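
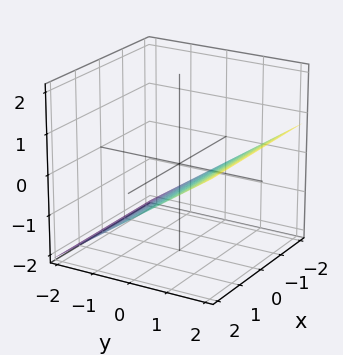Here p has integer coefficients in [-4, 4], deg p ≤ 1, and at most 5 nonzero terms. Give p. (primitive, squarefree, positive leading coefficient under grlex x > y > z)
2*y - 3*z - 2

(a) Degree: every cross-section is a straight line — this is a plane, so deg p = 1.
(b) Checking where it meets the axes: it misses every integer gridline on the x-axis; it crosses the y-axis at the gridline y = 1.
(c) The integer polynomial consistent with all of this is the stated p.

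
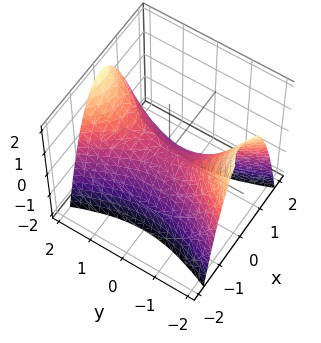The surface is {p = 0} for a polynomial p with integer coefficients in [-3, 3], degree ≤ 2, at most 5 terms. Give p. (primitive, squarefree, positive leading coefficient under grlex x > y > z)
3*x^2 - y^2 + 2*z

(a) Degree: a saddle surface; a quadric, so deg p = 2.
(b) Symmetries: mirror symmetry x ↦ −x ⇒ only even powers of x; mirror symmetry y ↦ −y ⇒ only even powers of y.
(c) From the axis intercepts and sections: it crosses the z-axis at the gridline z = 0; one x-axis crossing is at x = 0; one y-axis crossing is at y = 0.
(d) Assembling these constraints gives the stated polynomial.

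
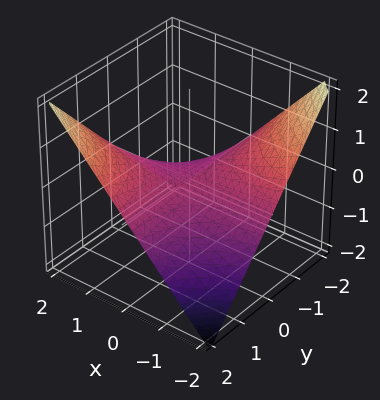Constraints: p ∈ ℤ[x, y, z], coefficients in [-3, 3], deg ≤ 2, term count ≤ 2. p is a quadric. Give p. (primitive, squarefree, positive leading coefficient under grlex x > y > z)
x*y - 2*z

1. The degree is 2 — a saddle surface; a quadric.
2. From the axis intercepts and sections: every point of the x-axis in the box is on the surface; it meets the z-axis at z = 0 (among the integer gridlines).
3. The integer polynomial consistent with all of this is the stated p. Check: (0, -2, 0) on the y-axis lies on the surface, and p(0, -2, 0) = 0. ✓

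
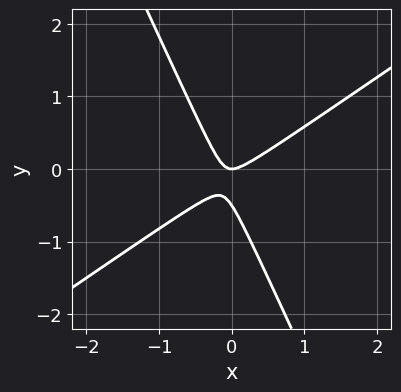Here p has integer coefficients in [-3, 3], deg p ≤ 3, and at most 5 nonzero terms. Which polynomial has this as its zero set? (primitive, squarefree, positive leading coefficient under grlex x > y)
(a) The degree is 2 — no degree-1 curve has this shape.
(b) Reading off the gridlines: it crosses the y-axis at the gridline y = 0; it crosses the x-axis at the gridline x = 0.
(c) The integer polynomial consistent with all of this is the stated p.

3*x^2 - 3*x*y - 2*y^2 - y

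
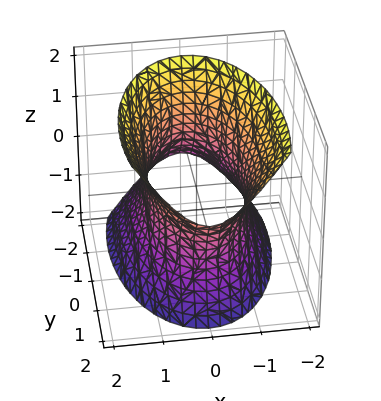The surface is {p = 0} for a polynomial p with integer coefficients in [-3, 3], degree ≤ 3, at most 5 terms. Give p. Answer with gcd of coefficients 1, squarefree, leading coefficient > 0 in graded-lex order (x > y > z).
(a) The degree is 2 — the shape is more complex than any degree-1 surface.
(b) Reading off the gridlines: the x-axis gridline crossings are at x ∈ {-1, 1}; it misses every integer gridline on the z-axis.
(c) These observations pin down the coefficients.

3*x^2 + y^2 - y*z - z^2 - 3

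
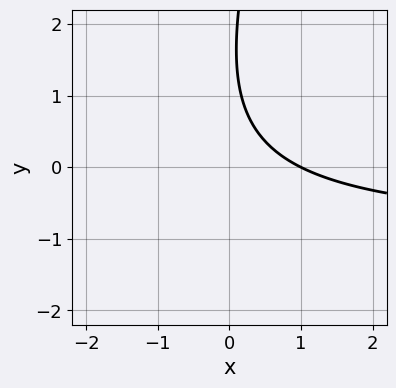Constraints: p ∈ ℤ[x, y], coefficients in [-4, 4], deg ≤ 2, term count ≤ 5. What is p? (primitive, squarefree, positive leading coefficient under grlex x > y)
3*x*y - y^2 + 3*x + 3*y - 3

First, the degree is 2 — no degree-1 curve has this shape.
Then, from the axis intercepts and sections: it meets the x-axis at x = 1 (among the integer gridlines); it misses every integer gridline on the y-axis.
Finally, matching integer coefficients to the picture gives p.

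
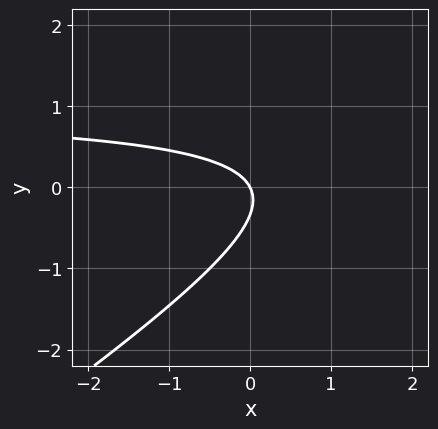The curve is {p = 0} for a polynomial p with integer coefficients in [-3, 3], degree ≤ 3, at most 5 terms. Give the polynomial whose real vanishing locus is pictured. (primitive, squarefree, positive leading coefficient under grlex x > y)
First, the degree is 2 — no degree-1 curve has this shape.
Then, against the integer gridlines: it crosses the y-axis at the gridline y = 0; it crosses the x-axis at the gridline x = 0.
Finally, assembling these constraints gives the stated polynomial.

2*x*y - 3*y^2 - 2*x - y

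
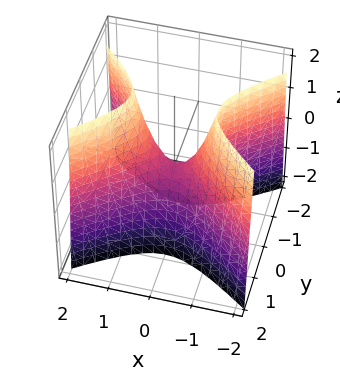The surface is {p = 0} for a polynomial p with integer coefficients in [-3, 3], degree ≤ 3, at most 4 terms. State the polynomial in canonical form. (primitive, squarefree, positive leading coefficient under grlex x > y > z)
2*x^2 - 3*y^2 - z

(a) Degree: a saddle surface; a quadric, so deg p = 2.
(b) Symmetries: the x ↦ −x reflection is a symmetry, so x appears only in even powers; it's symmetric under y → −y, forcing even powers of y.
(c) Observable constraints: it meets the y-axis at y = 0 (among the integer gridlines); it meets the x-axis at x = 0 (among the integer gridlines); one z-axis crossing is at z = 0.
(d) Matching integer coefficients to the picture gives p.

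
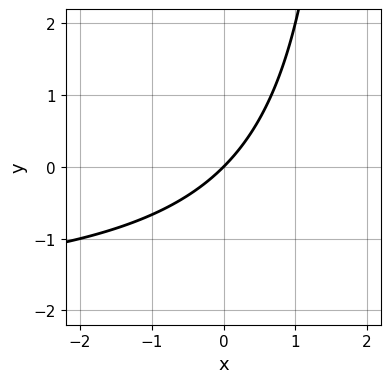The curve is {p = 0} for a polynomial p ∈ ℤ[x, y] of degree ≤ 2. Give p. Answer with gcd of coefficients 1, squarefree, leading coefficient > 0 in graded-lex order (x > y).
x*y + 2*x - 2*y

(a) Degree: a generic line meets the curve in up to 2 points, so deg p = 2.
(b) Against the integer gridlines: one y-axis crossing is at y = 0; one x-axis crossing is at x = 0.
(c) Matching integer coefficients to the picture gives p.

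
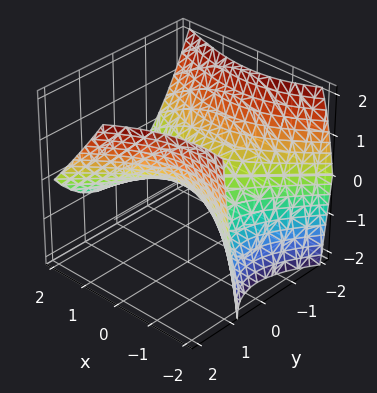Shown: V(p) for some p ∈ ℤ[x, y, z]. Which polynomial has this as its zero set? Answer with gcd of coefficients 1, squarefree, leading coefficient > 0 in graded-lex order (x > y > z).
1. Degree: no degree-1 surface has this shape, so deg p = 2.
2. From the axis intercepts and sections: it meets the y-axis at y = 0 (among the integer gridlines); it crosses the x-axis at the gridline x = 0; it meets the z-axis at z = 0 (among the integer gridlines).
3. Assembling these constraints gives the stated polynomial.

x^2 + x*y + x*z - 2*y^2 + 3*z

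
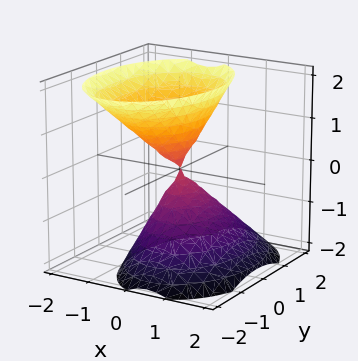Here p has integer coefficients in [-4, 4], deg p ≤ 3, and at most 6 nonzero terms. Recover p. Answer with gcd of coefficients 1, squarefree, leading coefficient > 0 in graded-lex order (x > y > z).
2*x^2 + x*z + y^2 - z^2

1. I count 2 distinct pieces. They look like related sheets of one shape, so recover p as a whole.
2. The degree is 2 — a generic line meets the surface in up to 2 points.
3. Checking where it meets the axes: it meets the x-axis at x = 0 (among the integer gridlines); it crosses the z-axis at the gridline z = 0.
4. Together with the visible shape, these determine p as stated.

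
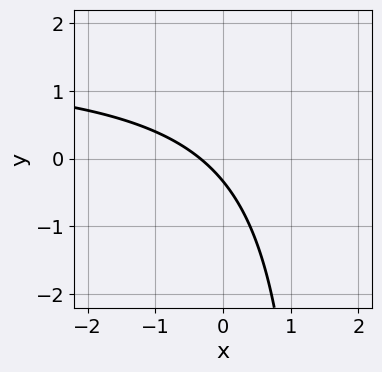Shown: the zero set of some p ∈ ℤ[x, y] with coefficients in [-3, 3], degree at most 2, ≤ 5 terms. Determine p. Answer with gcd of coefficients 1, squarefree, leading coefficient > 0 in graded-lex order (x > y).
2*x*y - 3*x - 3*y - 1

1. Degree: no degree-1 curve has this shape, so deg p = 2.
2. The integer polynomial consistent with all of this is the stated p.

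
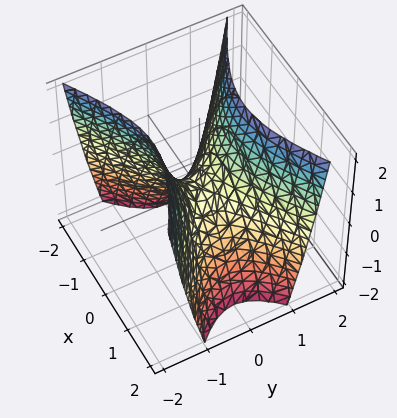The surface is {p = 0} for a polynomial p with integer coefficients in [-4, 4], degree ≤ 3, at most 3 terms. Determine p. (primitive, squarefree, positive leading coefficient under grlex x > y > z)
(a) deg p = 2.
(b) Symmetries: the y ↦ −y reflection is a symmetry, so y appears only in even powers; the x ↦ −x reflection is a symmetry, so x appears only in even powers.
(c) From the axis intercepts and sections: it meets the x-axis at x = 0 (among the integer gridlines); one z-axis crossing is at z = 0; it crosses the y-axis at the gridline y = 0.
(d) These observations pin down the coefficients.

x^2 - 2*y^2 + z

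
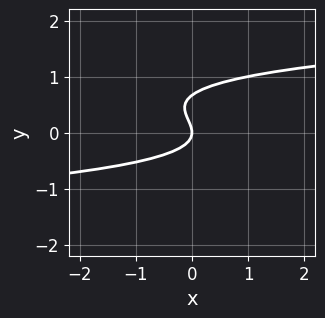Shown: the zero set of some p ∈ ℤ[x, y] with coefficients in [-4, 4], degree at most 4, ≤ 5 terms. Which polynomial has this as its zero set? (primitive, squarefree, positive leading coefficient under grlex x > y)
The degree is 3 — a generic line meets the curve in up to 3 points.
Against the integer gridlines: it meets the y-axis at y = 0 (among the integer gridlines); one x-axis crossing is at x = 0.
Together with the visible shape, these determine p as stated.

3*y^3 - 2*y^2 - x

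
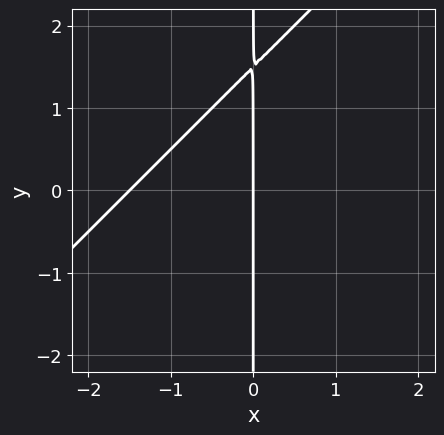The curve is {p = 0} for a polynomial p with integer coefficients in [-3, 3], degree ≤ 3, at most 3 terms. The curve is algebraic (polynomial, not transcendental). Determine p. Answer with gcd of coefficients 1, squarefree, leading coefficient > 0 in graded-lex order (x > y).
2*x^2 - 2*x*y + 3*x

1. deg p = 2. A generic line meets the curve in up to 2 points.
2. Against the integer gridlines: it meets the x-axis at x = 0 (among the integer gridlines); the visible y-axis segment lies entirely on the curve.
3. Assembling these constraints gives the stated polynomial.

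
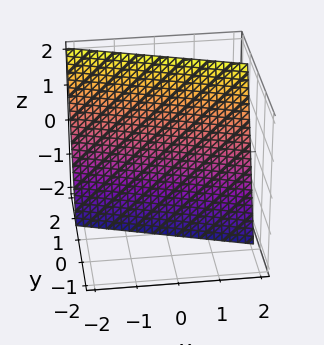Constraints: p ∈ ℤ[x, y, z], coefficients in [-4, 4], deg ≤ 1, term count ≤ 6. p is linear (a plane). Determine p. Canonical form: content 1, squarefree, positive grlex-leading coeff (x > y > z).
x + 3*y - z - 2

First, degree: every cross-section is a straight line — this is a plane, so deg p = 1.
Then, observable constraints: it meets the x-axis at x = 2 (among the integer gridlines); one z-axis crossing is at z = -2.
Finally, solving for integer coefficients yields p as stated.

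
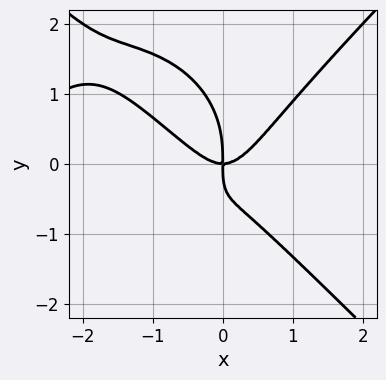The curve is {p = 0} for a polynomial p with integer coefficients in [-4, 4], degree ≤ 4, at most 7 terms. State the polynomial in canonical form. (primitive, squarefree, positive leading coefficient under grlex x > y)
First, the degree is 4 — a generic line meets the curve in up to 4 points.
Then, against the integer gridlines: one y-axis crossing is at y = 0; one x-axis crossing is at x = 0.
Finally, fitting integer coefficients to these (and the overall shape) gives p.

x^4 - y^4 + 3*x^3 - 2*x*y^2 - 2*x*y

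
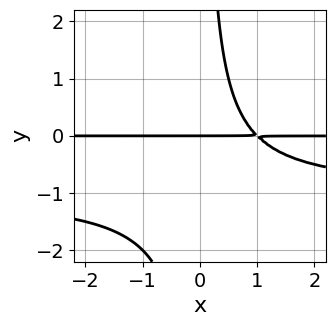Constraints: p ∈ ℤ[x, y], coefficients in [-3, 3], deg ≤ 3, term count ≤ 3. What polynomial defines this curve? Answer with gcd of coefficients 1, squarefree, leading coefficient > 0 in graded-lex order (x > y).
(a) The degree is 3 — no degree-2 curve has this shape.
(b) Checking where it meets the axes: the visible x-axis segment lies entirely on the curve; it crosses the y-axis at the gridline y = 0.
(c) Solving for integer coefficients yields p as stated.

x*y^2 + x*y - y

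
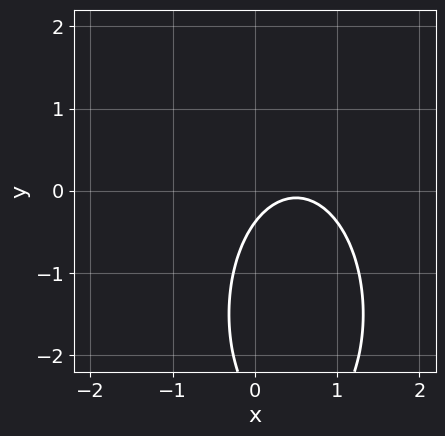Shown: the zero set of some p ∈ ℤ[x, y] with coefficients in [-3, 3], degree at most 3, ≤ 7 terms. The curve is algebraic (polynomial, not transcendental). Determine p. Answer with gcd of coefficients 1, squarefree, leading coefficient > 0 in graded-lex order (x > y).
First, degree: no degree-1 curve has this shape, so deg p = 2.
Then, from the visible intercepts: it misses every integer gridline on the x-axis.
Finally, these observations pin down the coefficients.

3*x^2 + y^2 - 3*x + 3*y + 1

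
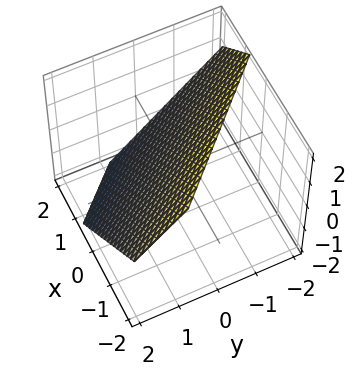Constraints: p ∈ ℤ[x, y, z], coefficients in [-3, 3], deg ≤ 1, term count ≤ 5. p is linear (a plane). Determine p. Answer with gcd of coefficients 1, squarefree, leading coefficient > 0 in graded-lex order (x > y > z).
3*x + 3*y + 3*z - 2

First, the degree is 1 — every cross-section is a straight line — this is a plane.
Finally, matching integer coefficients to the picture gives p.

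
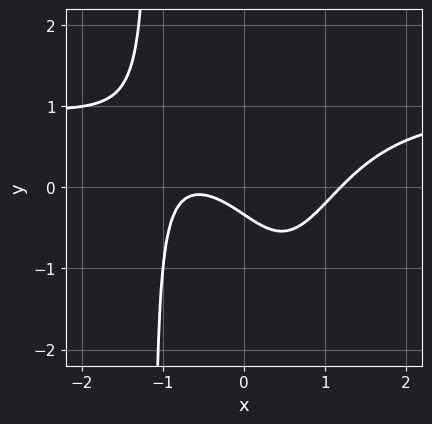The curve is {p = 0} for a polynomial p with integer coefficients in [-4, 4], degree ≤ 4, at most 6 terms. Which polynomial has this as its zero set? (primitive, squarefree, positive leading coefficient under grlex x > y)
deg p = 4. No degree-3 curve has this shape.
Matching integer coefficients to the picture gives p.

2*x^3*y - 2*x^3 + 2*x + 3*y + 1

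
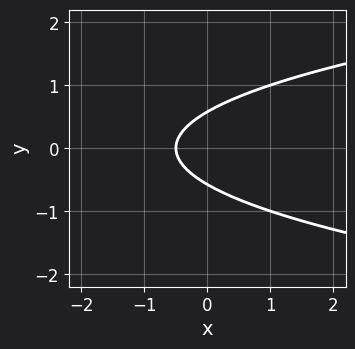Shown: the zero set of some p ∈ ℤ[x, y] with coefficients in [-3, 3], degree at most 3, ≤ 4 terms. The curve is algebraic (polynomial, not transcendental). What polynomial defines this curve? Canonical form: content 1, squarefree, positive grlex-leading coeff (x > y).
deg p = 2.
Symmetries: the y ↦ −y reflection is a symmetry, so y appears only in even powers.
Together with the visible shape, these determine p as stated.

3*y^2 - 2*x - 1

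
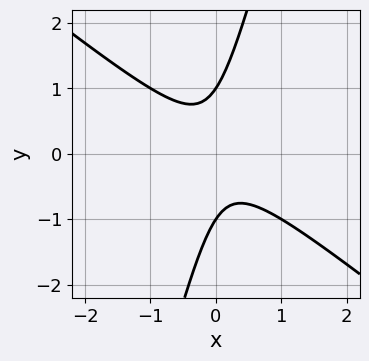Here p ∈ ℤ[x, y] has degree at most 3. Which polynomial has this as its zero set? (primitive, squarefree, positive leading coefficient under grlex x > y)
1. Degree: the shape is more complex than any degree-1 curve, so deg p = 2.
2. Reading off the gridlines: it misses every integer gridline on the x-axis; among the integer gridlines, it crosses the y-axis at y ∈ {-1, 1}.
3. The integer polynomial consistent with all of this is the stated p.

3*x^2 + 3*x*y - y^2 + 1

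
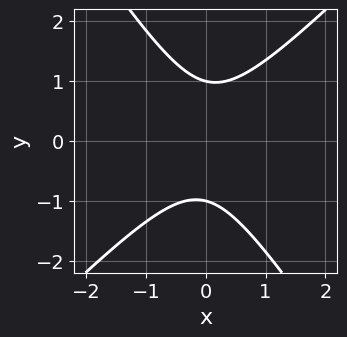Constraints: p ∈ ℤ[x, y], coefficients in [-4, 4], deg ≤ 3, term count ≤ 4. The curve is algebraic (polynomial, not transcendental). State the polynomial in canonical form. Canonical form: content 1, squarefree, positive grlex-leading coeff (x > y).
First, deg p = 2. No degree-1 curve has this shape.
Next, checking where it meets the axes: it misses every integer gridline on the x-axis; among the integer gridlines, it crosses the y-axis at y ∈ {-1, 1}.
Finally, matching integer coefficients to the picture gives p.

3*x^2 - x*y - 2*y^2 + 2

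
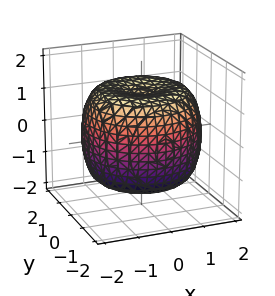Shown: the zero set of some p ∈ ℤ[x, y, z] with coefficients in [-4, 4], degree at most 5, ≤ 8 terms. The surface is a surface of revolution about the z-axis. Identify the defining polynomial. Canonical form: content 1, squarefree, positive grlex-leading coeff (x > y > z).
Degree: no degree-3 surface has this shape, so deg p = 4.
By symmetry, the z-axis is an axis of rotation, so x and y enter only as x² + y².
Observable constraints: a circular section at z = 1 has radius between 1 and 2.
These observations pin down the coefficients.

x^4 + 2*x^2*y^2 + y^4 - 2*x^2 - 2*y^2 + 2*z^2 - 3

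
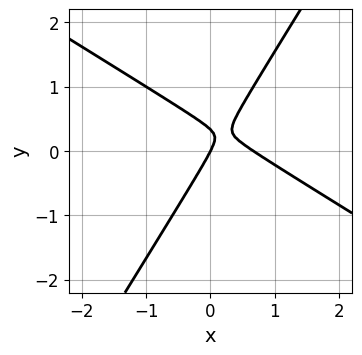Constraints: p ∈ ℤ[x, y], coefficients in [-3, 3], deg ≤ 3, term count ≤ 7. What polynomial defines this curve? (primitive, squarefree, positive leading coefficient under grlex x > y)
3*x^2 + 3*x*y - 3*y^2 - 2*x + y

(a) deg p = 2. The shape is more complex than any degree-1 curve.
(b) From the axis intercepts and sections: one x-axis crossing is at x = 0; one y-axis crossing is at y = 0.
(c) The integer polynomial consistent with all of this is the stated p.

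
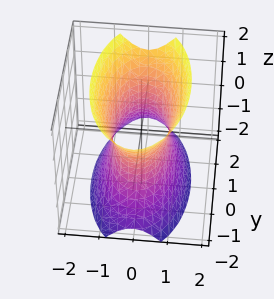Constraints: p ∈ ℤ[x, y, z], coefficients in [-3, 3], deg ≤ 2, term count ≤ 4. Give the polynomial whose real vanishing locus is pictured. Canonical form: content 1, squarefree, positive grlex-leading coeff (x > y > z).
(a) Degree: one connected sheet with a waist; a quadric, so deg p = 2.
(b) Symmetries: mirror symmetry y ↦ −y ⇒ only even powers of y; it's symmetric under x → −x, forcing even powers of x; mirror symmetry z ↦ −z ⇒ only even powers of z.
(c) Against the integer gridlines: no z-intercept at any integer in the box.
(d) The integer polynomial consistent with all of this is the stated p.

3*x^2 + y^2 - z^2 - 2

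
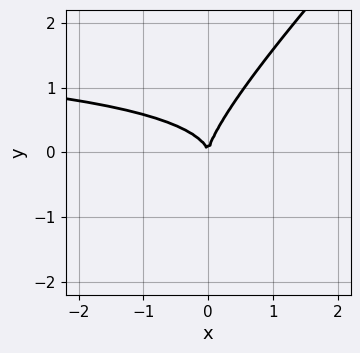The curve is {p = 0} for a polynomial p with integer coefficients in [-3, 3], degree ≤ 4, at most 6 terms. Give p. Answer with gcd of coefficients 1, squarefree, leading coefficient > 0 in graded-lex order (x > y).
(a) The degree is 3 — no degree-2 curve has this shape.
(b) Reading off the gridlines: one y-axis crossing is at y = 0; it crosses the x-axis at the gridline x = 0.
(c) Fitting integer coefficients to these (and the overall shape) gives p.

x^2*y - 3*x*y^2 + 2*y^3 - 2*x^2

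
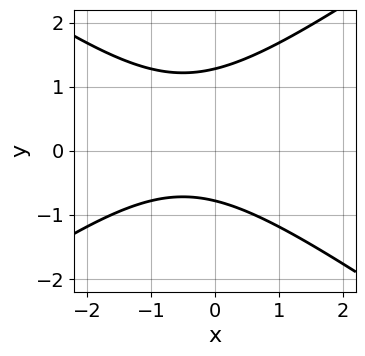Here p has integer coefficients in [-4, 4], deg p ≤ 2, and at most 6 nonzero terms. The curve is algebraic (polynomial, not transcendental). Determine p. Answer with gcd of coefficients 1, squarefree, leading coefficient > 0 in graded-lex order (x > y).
1. Degree: no degree-1 curve has this shape, so deg p = 2.
2. From the axis intercepts and sections: no x-intercept at any integer in the box.
3. Fitting integer coefficients to these (and the overall shape) gives p.

x^2 - 2*y^2 + x + y + 2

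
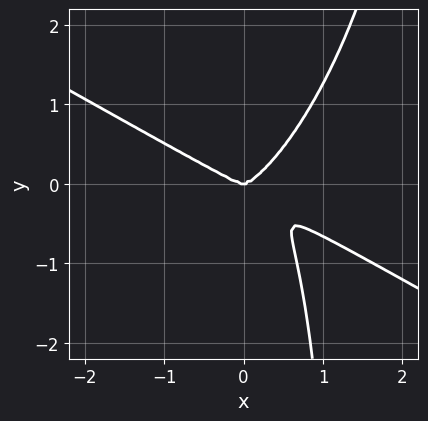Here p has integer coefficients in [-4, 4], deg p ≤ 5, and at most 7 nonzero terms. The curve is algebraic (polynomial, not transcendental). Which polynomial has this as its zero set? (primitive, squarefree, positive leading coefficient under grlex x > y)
First, deg p = 4.
Next, from the visible intercepts: it meets the y-axis at y = 0 (among the integer gridlines); it meets the x-axis at x = 0 (among the integer gridlines).
Finally, these observations pin down the coefficients.

3*x^4 + 3*x^3*y - 3*x^2*y^2 + 2*x*y^3 - 3*y^3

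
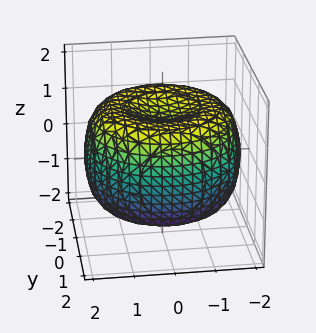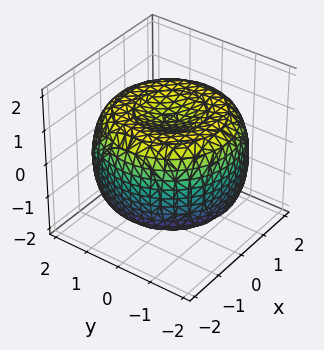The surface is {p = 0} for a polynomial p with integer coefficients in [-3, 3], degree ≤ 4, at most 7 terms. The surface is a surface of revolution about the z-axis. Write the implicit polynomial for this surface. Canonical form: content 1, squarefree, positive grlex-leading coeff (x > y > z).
(a) deg p = 4. The shape is more complex than any degree-3 surface.
(b) By symmetry, every cross-section ⟂ z is a circle, so x, y appear only via x² + y².
(c) From the axis intercepts and sections: the z-axis gridline crossings are at z ∈ {-1, 1}; a circular section at z = -1 has radius between 1 and 2.
(d) Fitting integer coefficients to these (and the overall shape) gives p.

x^4 + 2*x^2*y^2 + y^4 - 3*x^2 - 3*y^2 + 3*z^2 - 3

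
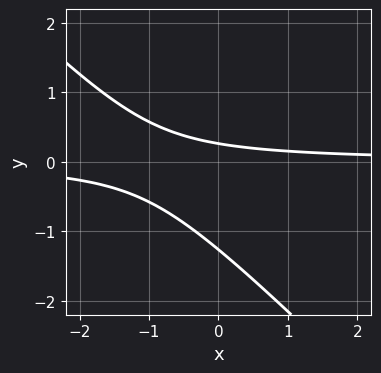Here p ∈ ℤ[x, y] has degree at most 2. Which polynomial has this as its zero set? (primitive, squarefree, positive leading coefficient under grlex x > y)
3*x*y + 3*y^2 + 3*y - 1

1. deg p = 2. A generic line meets the curve in up to 2 points.
2. From the visible intercepts: the curve avoids every integer x-axis point in the box.
3. Assembling these constraints gives the stated polynomial.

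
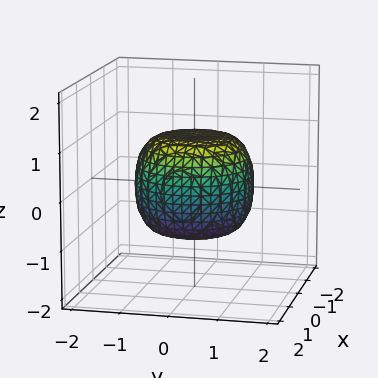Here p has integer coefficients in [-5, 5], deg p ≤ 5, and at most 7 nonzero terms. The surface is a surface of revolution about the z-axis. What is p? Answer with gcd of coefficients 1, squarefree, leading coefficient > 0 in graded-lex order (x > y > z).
First, the degree is 4 — a generic line meets the surface in up to 4 points.
Then, by symmetry, the surface is invariant under rotation about z: p = q(x² + y², z).
Next, from the axis intercepts and sections: a circular section at z = 0 has radius between 1 and 2; the z-axis gridline crossings are at z ∈ {-1, 1}.
Finally, together with the visible shape, these determine p as stated.

2*x^4 + 4*x^2*y^2 + 2*y^4 - x^2 - y^2 + 3*z^2 - 3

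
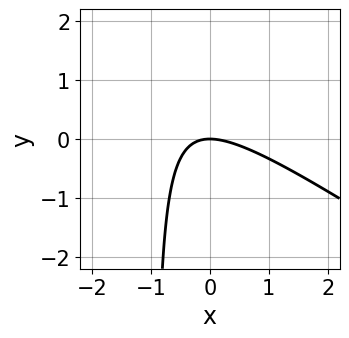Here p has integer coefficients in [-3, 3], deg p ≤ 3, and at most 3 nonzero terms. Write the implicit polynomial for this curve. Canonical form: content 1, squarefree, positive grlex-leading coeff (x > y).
2*x^2 + 3*x*y + 3*y

(a) Degree: no degree-1 curve has this shape, so deg p = 2.
(b) Observable constraints: it crosses the y-axis at the gridline y = 0; it crosses the x-axis at the gridline x = 0.
(c) These observations pin down the coefficients.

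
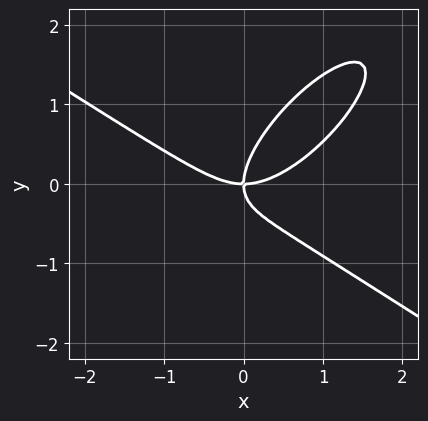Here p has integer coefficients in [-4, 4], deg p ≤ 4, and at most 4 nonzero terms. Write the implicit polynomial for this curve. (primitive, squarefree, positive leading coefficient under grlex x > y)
First, degree: a generic line meets the curve in up to 3 points, so deg p = 3.
Then, against the integer gridlines: one x-axis crossing is at x = 0; it meets the y-axis at y = 0 (among the integer gridlines).
Finally, putting this together gives p.

2*x^3 - 3*x*y^2 + 3*y^3 - 3*x*y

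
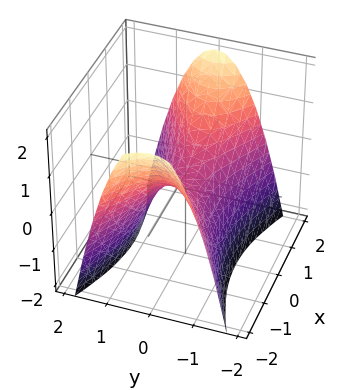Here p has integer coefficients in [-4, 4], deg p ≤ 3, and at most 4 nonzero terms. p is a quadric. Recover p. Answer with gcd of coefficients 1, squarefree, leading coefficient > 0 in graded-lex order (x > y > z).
x^2 - 3*y^2 - 2*z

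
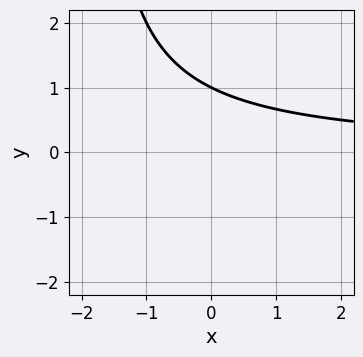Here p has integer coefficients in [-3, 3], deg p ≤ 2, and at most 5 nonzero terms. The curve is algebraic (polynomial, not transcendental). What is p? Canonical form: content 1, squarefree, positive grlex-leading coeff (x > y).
1. deg p = 2. No degree-1 curve has this shape.
2. From the axis intercepts and sections: it misses every integer gridline on the x-axis; it meets the y-axis at y = 1 (among the integer gridlines).
3. Assembling these constraints gives the stated polynomial.

x*y + 2*y - 2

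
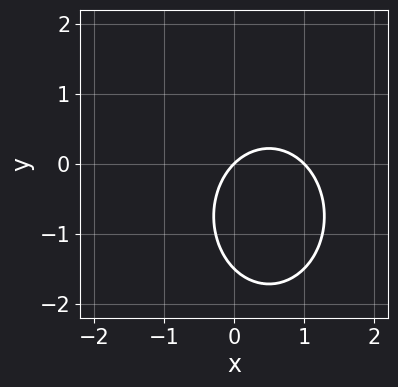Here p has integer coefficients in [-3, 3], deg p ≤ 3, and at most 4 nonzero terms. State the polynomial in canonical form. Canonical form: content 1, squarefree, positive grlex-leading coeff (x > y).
3*x^2 + 2*y^2 - 3*x + 3*y

First, degree: no degree-1 curve has this shape, so deg p = 2.
Next, from the axis intercepts and sections: one y-axis crossing is at y = 0; the x-axis gridline crossings are at x ∈ {0, 1}.
Finally, fitting integer coefficients to these (and the overall shape) gives p.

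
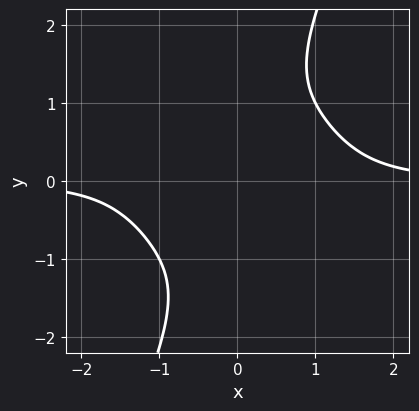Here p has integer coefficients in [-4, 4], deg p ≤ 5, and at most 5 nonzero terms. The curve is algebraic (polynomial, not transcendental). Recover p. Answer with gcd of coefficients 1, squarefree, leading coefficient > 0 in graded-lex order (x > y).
deg p = 4. No degree-3 curve has this shape.
From the visible intercepts: it misses every integer gridline on the x-axis; no y-intercept at any integer in the box.
Assembling these constraints gives the stated polynomial.

2*x^3*y + 2*x*y^3 - y^4 - 3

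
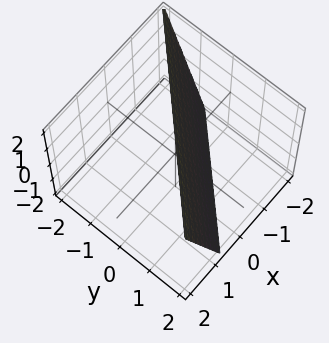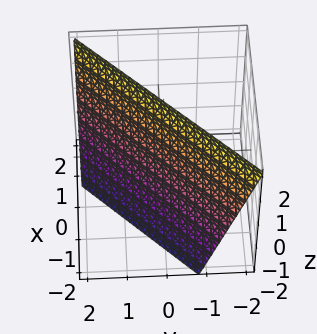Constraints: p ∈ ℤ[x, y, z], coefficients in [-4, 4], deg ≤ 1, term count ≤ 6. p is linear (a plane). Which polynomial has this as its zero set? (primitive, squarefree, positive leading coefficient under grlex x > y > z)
3*x - 3*y - z + 2

(a) Degree: the surface is flat (a plane), so deg p = 1.
(b) From the visible intercepts: it crosses the z-axis at the gridline z = 2.
(c) Solving for integer coefficients yields p as stated.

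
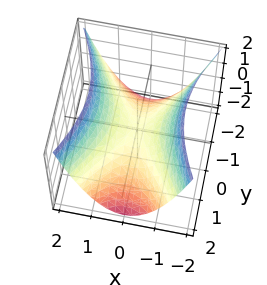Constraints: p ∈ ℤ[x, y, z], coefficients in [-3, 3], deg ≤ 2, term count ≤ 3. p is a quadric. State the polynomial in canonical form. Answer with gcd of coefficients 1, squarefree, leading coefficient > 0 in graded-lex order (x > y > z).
Degree: a saddle surface; a quadric, so deg p = 2.
Symmetries: the x ↦ −x reflection is a symmetry, so x appears only in even powers; mirror symmetry y ↦ −y ⇒ only even powers of y.
Against the integer gridlines: it meets the y-axis at y = 0 (among the integer gridlines); it crosses the z-axis at the gridline z = 0; it crosses the x-axis at the gridline x = 0.
Putting this together gives p.

2*x^2 - y^2 - 2*z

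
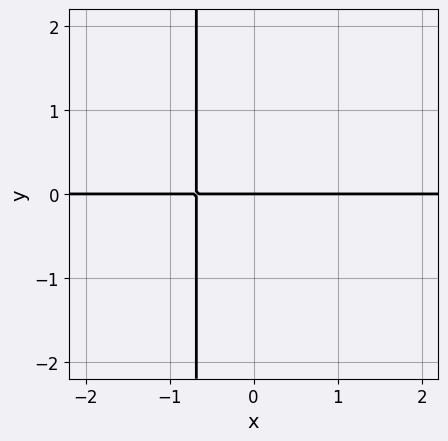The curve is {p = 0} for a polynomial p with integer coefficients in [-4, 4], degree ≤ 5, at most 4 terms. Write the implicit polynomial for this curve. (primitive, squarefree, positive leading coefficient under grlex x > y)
x^3*y + x*y + y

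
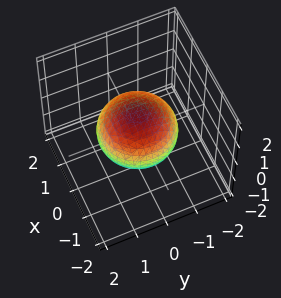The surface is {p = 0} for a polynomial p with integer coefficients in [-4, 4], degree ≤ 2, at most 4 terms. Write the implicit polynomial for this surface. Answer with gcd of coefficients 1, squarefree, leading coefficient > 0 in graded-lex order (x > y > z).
2*x^2 + 2*y^2 + 3*z^2 - 3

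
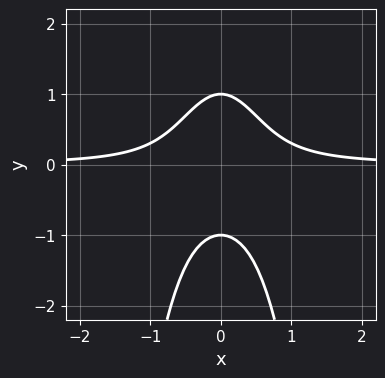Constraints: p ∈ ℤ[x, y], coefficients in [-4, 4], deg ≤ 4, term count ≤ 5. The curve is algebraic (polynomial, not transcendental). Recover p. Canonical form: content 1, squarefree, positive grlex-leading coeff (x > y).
deg p = 3. The shape is more complex than any degree-2 curve.
Symmetries: mirror symmetry x ↦ −x ⇒ only even powers of x.
Reading off the gridlines: the y-axis gridline crossings are at y ∈ {-1, 1}; the curve avoids every integer x-axis point in the box.
Together with the visible shape, these determine p as stated.

3*x^2*y + y^2 - 1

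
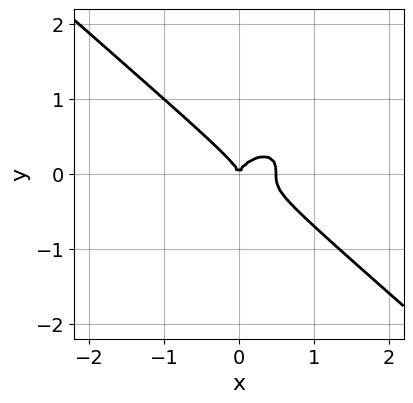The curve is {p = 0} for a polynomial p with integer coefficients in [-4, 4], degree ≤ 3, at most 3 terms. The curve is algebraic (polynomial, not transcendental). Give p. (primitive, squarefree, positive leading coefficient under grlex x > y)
1. Degree: the shape is more complex than any degree-2 curve, so deg p = 3.
2. Observable constraints: it crosses the x-axis at the gridline x = 0; one y-axis crossing is at y = 0.
3. Assembling these constraints gives the stated polynomial.

2*x^3 + 3*y^3 - x^2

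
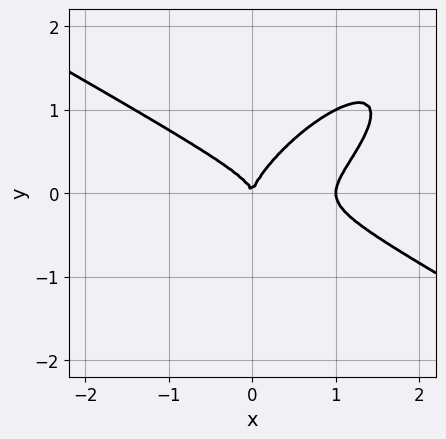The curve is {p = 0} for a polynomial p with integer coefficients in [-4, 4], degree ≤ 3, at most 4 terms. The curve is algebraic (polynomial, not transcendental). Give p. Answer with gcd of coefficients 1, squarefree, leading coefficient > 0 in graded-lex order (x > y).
x^3 - 2*x*y^2 + 2*y^3 - x^2

First, degree: the shape is more complex than any degree-2 curve, so deg p = 3.
Then, from the axis intercepts and sections: it meets the y-axis at y = 0 (among the integer gridlines); the x-axis gridline crossings are at x ∈ {0, 1}.
Finally, assembling these constraints gives the stated polynomial.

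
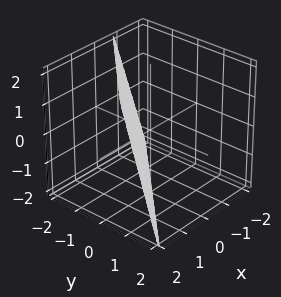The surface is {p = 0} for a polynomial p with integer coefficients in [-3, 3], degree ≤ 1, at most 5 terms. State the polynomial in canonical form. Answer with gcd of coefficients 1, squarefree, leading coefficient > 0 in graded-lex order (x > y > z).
3*x - 3*y - z - 2

(a) The degree is 1 — every cross-section is a straight line — this is a plane.
(b) From the visible intercepts: it crosses the z-axis at the gridline z = -2.
(c) Putting this together gives p.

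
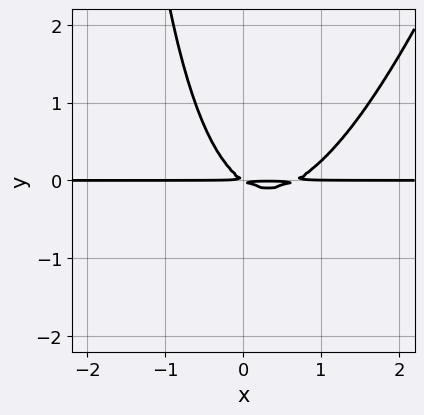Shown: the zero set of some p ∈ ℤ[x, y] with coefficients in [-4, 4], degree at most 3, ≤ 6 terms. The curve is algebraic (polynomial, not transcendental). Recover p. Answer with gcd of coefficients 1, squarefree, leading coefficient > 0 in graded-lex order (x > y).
3*x^2*y - x*y^2 - 2*x*y - 3*y^2

1. Degree: a generic line meets the curve in up to 3 points, so deg p = 3.
2. From the visible intercepts: the visible x-axis segment lies entirely on the curve.
3. Fitting integer coefficients to these (and the overall shape) gives p.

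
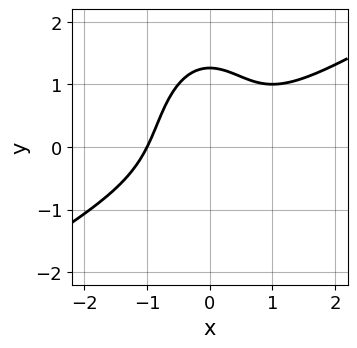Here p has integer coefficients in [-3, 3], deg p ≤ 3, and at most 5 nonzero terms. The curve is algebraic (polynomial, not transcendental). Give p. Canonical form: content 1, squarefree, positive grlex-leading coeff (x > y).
First, deg p = 3. The shape is more complex than any degree-2 curve.
Next, from the visible intercepts: it crosses the x-axis at the gridline x = -1.
Finally, the integer polynomial consistent with all of this is the stated p.

2*x^3 - 3*x^2*y - y^3 + 2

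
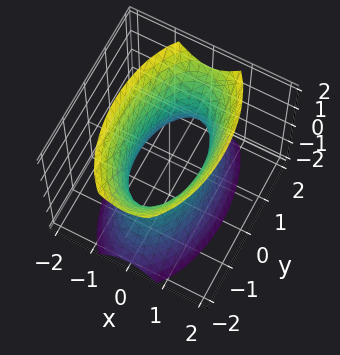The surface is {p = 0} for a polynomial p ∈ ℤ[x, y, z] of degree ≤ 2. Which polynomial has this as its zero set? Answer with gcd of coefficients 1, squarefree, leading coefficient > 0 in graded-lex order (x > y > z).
1. deg p = 2.
2. Symmetries: mirror symmetry z ↦ −z ⇒ only even powers of z; it's symmetric under x → −x, forcing even powers of x; it's symmetric under y → −y, forcing even powers of y.
3. Against the integer gridlines: it misses every integer gridline on the z-axis.
4. The integer polynomial consistent with all of this is the stated p.

3*x^2 + y^2 - z^2 - 2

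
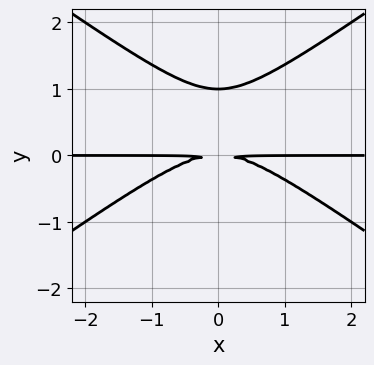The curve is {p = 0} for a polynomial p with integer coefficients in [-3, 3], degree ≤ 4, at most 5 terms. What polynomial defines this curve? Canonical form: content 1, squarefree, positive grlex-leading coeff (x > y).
x^2*y - 2*y^3 + 2*y^2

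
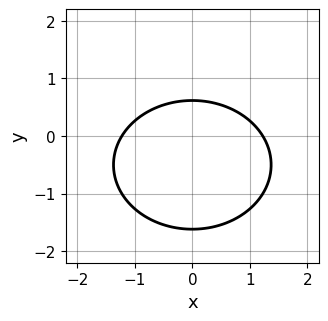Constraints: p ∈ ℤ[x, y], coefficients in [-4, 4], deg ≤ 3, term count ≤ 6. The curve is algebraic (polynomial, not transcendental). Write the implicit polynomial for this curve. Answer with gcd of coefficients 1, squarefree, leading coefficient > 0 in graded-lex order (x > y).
(a) The degree is 2 — a generic line meets the curve in up to 2 points.
(b) Symmetries: it's symmetric under x → −x, forcing even powers of x.
(c) Putting this together gives p.

2*x^2 + 3*y^2 + 3*y - 3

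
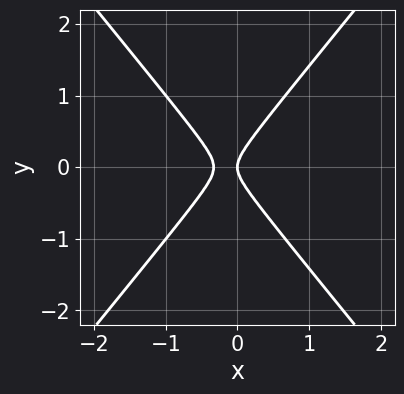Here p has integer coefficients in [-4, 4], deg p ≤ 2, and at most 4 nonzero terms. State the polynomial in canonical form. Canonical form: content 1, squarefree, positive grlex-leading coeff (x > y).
1. The degree is 2 — no degree-1 curve has this shape.
2. Symmetries: the y ↦ −y reflection is a symmetry, so y appears only in even powers.
3. From the axis intercepts and sections: it crosses the y-axis at the gridline y = 0; it crosses the x-axis at the gridline x = 0.
4. Putting this together gives p.

3*x^2 - 2*y^2 + x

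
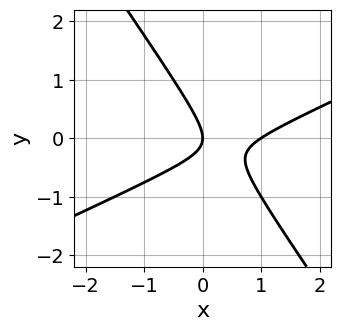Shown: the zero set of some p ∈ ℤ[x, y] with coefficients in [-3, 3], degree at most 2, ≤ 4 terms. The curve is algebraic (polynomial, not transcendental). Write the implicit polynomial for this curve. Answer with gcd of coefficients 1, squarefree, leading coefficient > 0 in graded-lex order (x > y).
2*x^2 - 3*x*y - 3*y^2 - 2*x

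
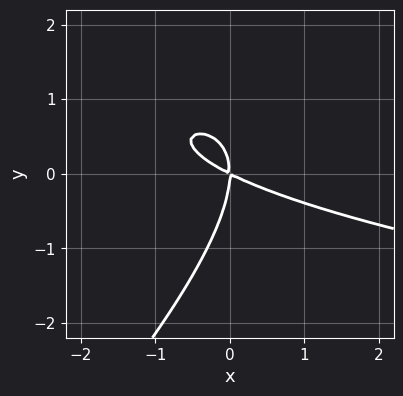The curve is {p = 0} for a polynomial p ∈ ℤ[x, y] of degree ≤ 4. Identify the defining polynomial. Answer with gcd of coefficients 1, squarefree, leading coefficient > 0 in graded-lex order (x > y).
Degree: no degree-2 curve has this shape, so deg p = 3.
Against the integer gridlines: one y-axis crossing is at y = 0; it crosses the x-axis at the gridline x = 0.
These observations pin down the coefficients.

x*y^2 - y^3 - x^2 - 2*x*y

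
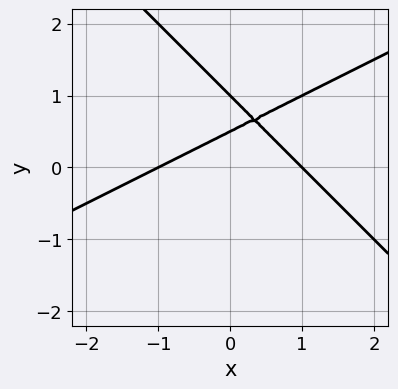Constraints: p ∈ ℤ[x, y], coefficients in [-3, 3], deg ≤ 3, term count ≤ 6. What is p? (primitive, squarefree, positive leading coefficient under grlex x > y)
x^2 - x*y - 2*y^2 + 3*y - 1

The degree is 2 — the shape is more complex than any degree-1 curve.
Reading off the gridlines: among the integer gridlines, it crosses the x-axis at x ∈ {-1, 1}; it meets the y-axis at y = 1 (among the integer gridlines).
Solving for integer coefficients yields p as stated.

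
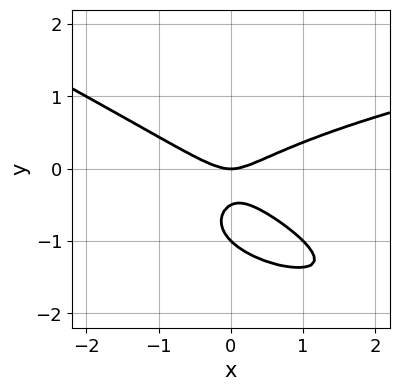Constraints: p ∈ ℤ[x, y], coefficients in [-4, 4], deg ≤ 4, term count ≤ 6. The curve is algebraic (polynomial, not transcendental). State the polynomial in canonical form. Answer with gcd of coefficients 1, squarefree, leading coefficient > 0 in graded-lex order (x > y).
x*y^2 + 2*y^3 - x^2 + 3*y^2 + y

First, degree: no degree-2 curve has this shape, so deg p = 3.
Then, checking where it meets the axes: it crosses the x-axis at the gridline x = 0; among the integer gridlines, it crosses the y-axis at y ∈ {-1, 0}.
Finally, together with the visible shape, these determine p as stated.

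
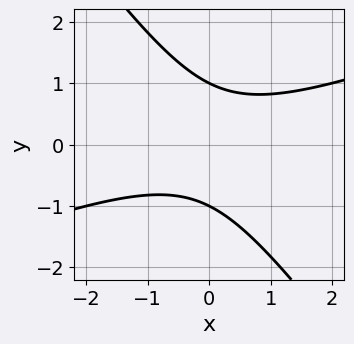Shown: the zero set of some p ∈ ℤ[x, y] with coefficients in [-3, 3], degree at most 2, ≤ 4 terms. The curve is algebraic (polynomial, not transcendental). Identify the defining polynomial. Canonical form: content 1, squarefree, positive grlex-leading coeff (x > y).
(a) Degree: no degree-1 curve has this shape, so deg p = 2.
(b) Against the integer gridlines: the curve avoids every integer x-axis point in the box; the y-axis gridline crossings are at y ∈ {-1, 1}.
(c) Putting this together gives p.

x^2 - 2*x*y - 2*y^2 + 2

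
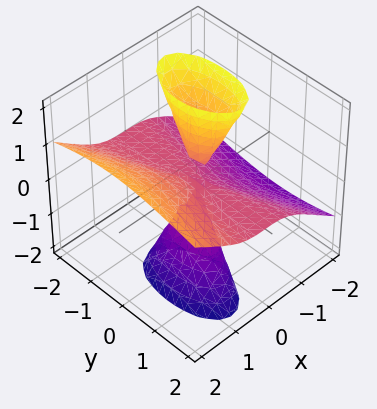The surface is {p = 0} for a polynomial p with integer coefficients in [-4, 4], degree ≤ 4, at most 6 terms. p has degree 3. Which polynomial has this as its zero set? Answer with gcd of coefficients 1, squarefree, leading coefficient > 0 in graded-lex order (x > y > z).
(a) I count 2 distinct pieces. Treating them together as one polynomial.
(b) deg p = 3. The shape is more complex than any degree-2 surface.
(c) Observable constraints: it meets the x-axis at x = 0 (among the integer gridlines); the visible y-axis segment lies entirely on the surface.
(d) These observations pin down the coefficients. Check: (0, 0, -2) on the z-axis lies on the surface, and p(0, 0, -2) = 0. ✓

3*x^3 - 3*x^2*z - 3*x*z^2 - 2*y^2*z - y*z^2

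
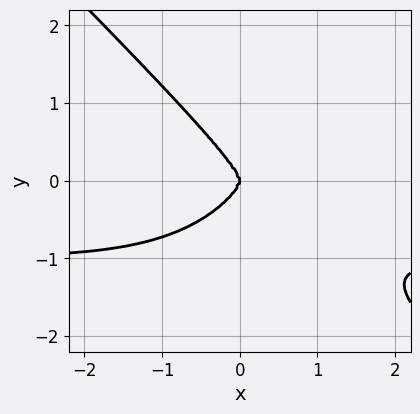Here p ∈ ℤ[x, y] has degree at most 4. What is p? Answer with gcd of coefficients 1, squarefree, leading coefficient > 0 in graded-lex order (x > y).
x^3*y + y^4 + x^3

1. The degree is 4 — a generic line meets the curve in up to 4 points.
2. Against the integer gridlines: one x-axis crossing is at x = 0; it crosses the y-axis at the gridline y = 0.
3. Fitting integer coefficients to these (and the overall shape) gives p.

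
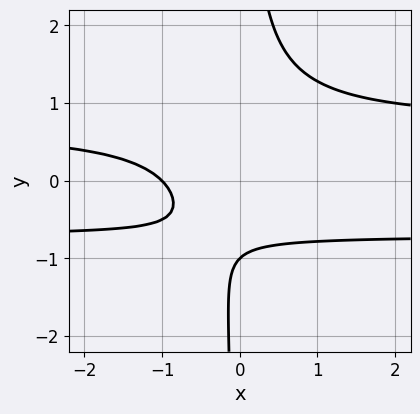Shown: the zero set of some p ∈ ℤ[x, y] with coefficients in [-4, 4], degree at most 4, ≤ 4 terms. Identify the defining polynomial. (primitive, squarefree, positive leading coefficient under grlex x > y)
The degree is 3 — no degree-2 curve has this shape.
From the visible intercepts: it meets the x-axis at x = -1 (among the integer gridlines); it crosses the y-axis at the gridline y = -1.
Matching integer coefficients to the picture gives p.

2*x*y^2 - x - y - 1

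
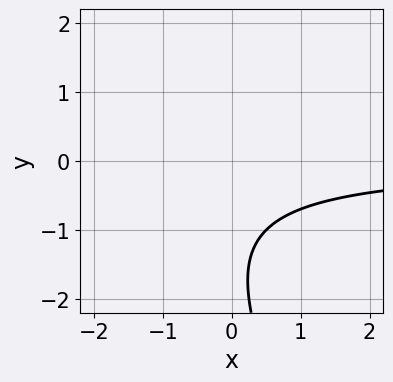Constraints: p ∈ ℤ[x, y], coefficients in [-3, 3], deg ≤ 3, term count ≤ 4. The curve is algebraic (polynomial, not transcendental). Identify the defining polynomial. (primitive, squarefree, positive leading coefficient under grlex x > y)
2*x*y + y^2 + 3*y + 3

deg p = 2. The shape is more complex than any degree-1 curve.
From the axis intercepts and sections: it misses every integer gridline on the x-axis; no y-intercept at any integer in the box.
Putting this together gives p.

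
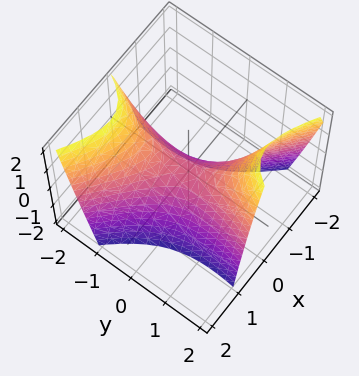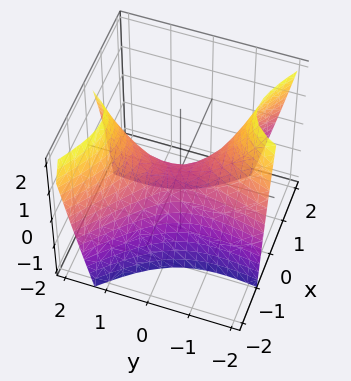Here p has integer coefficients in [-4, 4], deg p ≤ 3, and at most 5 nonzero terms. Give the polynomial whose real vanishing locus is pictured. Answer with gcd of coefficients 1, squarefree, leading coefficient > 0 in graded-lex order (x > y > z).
3*x^2 + 3*x*y - y^2 + 2*z

(a) deg p = 2.
(b) Against the integer gridlines: it crosses the y-axis at the gridline y = 0; one z-axis crossing is at z = 0; one x-axis crossing is at x = 0.
(c) The integer polynomial consistent with all of this is the stated p.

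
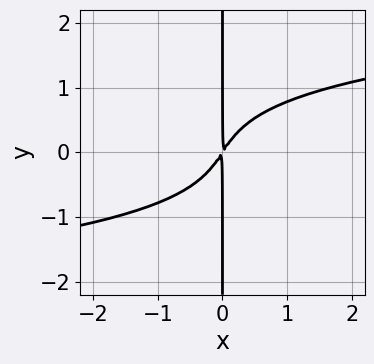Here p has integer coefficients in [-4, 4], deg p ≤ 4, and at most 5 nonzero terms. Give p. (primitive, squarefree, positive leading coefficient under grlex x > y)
3*x*y^3 - 3*x^2 + 2*x*y

First, deg p = 4. The shape is more complex than any degree-3 curve.
Next, observable constraints: the visible y-axis segment lies entirely on the curve.
Finally, the integer polynomial consistent with all of this is the stated p.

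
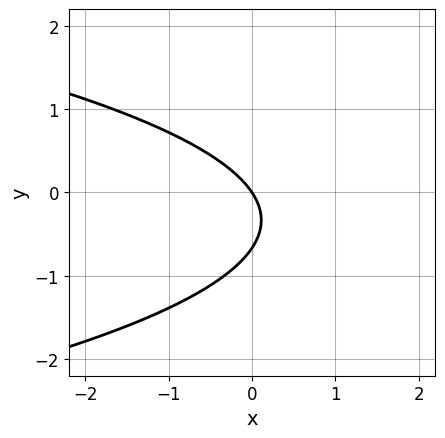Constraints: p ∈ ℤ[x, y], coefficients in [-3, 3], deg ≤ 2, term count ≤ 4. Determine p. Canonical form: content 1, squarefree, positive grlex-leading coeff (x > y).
3*y^2 + 3*x + 2*y

1. Degree: no degree-1 curve has this shape, so deg p = 2.
2. Observable constraints: it meets the x-axis at x = 0 (among the integer gridlines); one y-axis crossing is at y = 0.
3. These observations pin down the coefficients.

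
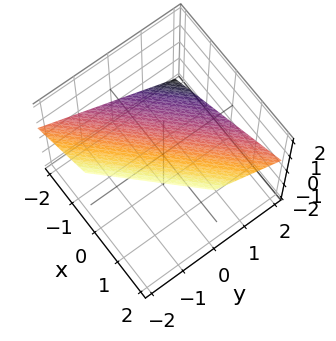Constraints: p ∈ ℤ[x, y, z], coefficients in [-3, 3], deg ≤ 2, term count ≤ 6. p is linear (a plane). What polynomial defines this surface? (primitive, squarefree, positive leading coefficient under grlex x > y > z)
2*x - 2*y - 3*z + 2

First, degree: the surface is flat (a plane), so deg p = 1.
Then, reading off the gridlines: one y-axis crossing is at y = 1; one x-axis crossing is at x = -1.
Finally, matching integer coefficients to the picture gives p.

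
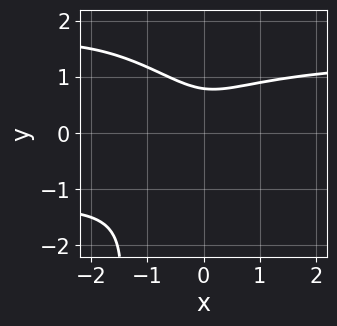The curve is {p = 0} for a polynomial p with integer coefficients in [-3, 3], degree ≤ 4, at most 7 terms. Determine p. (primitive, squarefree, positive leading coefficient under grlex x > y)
First, the degree is 4 — a generic line meets the curve in up to 4 points.
Next, from the visible intercepts: the curve avoids every integer x-axis point in the box.
Finally, solving for integer coefficients yields p as stated.

x^2*y^2 + x*y^3 + 2*y^3 - 2*x^2 - 1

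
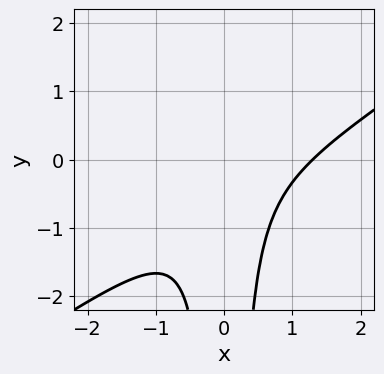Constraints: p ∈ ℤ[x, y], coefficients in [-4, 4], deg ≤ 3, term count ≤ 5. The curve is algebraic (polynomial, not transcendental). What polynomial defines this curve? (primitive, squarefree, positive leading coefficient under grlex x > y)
2*x^3 - 3*x^2*y - 2*x^2 - 1

1. deg p = 3. A generic line meets the curve in up to 3 points.
2. Checking where it meets the axes: it misses every integer gridline on the y-axis.
3. Putting this together gives p.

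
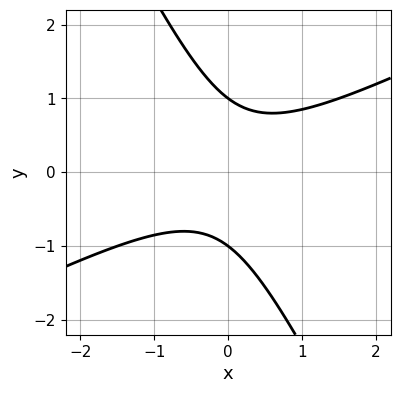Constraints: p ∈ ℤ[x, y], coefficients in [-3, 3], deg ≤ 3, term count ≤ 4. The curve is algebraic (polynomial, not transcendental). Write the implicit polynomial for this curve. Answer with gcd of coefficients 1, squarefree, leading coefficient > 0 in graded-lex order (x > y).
2*x^2 - 3*x*y - 2*y^2 + 2

The degree is 2 — the shape is more complex than any degree-1 curve.
From the visible intercepts: the y-axis gridline crossings are at y ∈ {-1, 1}; it misses every integer gridline on the x-axis.
The integer polynomial consistent with all of this is the stated p.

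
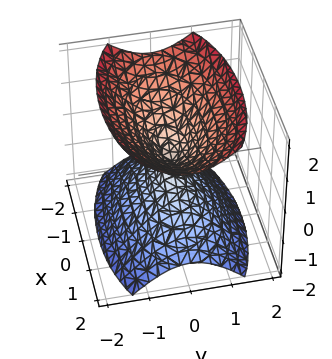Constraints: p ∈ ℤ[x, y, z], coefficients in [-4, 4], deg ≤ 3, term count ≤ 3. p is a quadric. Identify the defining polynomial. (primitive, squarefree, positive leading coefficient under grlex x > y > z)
x^2 + 3*y^2 - 2*z^2

1. There are 2 components. They look like related sheets of one shape, so recover p as a whole.
2. Degree: a double cone through the origin; a quadric, so deg p = 2.
3. Symmetries: it's symmetric under x → −x, forcing even powers of x; the y ↦ −y reflection is a symmetry, so y appears only in even powers; the z ↦ −z reflection is a symmetry, so z appears only in even powers.
4. Reading off the gridlines: it crosses the z-axis at the gridline z = 0; it crosses the y-axis at the gridline y = 0.
5. Fitting integer coefficients to these (and the overall shape) gives p.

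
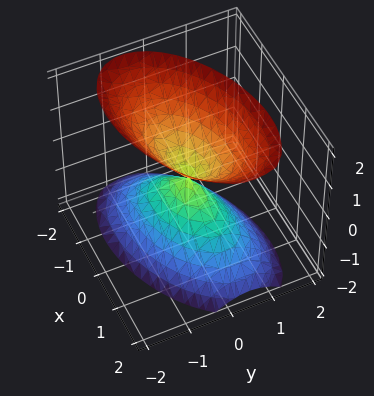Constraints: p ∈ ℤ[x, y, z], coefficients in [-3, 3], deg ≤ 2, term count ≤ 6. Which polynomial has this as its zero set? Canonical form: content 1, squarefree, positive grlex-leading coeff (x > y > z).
x^2 - x*y + 2*y^2 - z^2

1. The picture has 2 separate pieces. They look like related sheets of one shape, so recover p as a whole.
2. Degree: no degree-1 surface has this shape, so deg p = 2.
3. From the axis intercepts and sections: it meets the y-axis at y = 0 (among the integer gridlines); one z-axis crossing is at z = 0.
4. The integer polynomial consistent with all of this is the stated p.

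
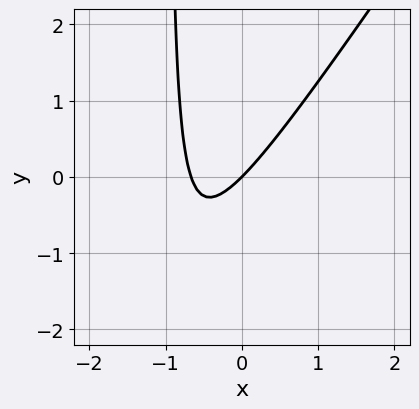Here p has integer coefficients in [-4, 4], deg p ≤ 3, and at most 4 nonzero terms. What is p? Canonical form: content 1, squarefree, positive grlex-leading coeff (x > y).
3*x^2 - 2*x*y + 2*x - 2*y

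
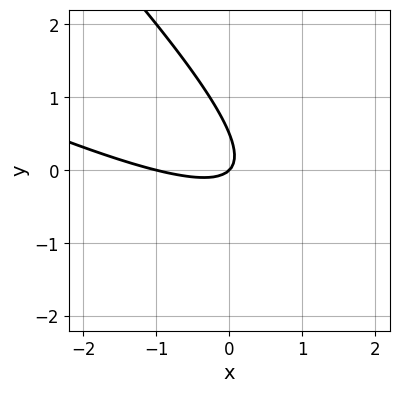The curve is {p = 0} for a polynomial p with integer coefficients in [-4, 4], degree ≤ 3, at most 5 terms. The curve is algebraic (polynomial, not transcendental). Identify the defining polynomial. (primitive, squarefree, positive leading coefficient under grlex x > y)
1. deg p = 2. A generic line meets the curve in up to 2 points.
2. Observable constraints: the x-axis gridline crossings are at x ∈ {-1, 0}; it crosses the y-axis at the gridline y = 0.
3. Solving for integer coefficients yields p as stated.

x^2 + 3*x*y + 2*y^2 + x - y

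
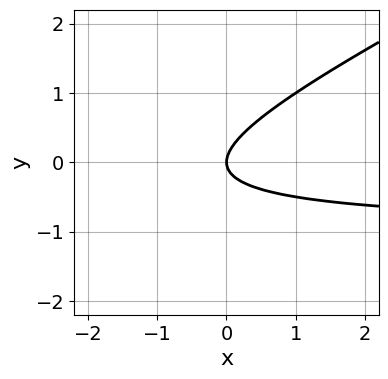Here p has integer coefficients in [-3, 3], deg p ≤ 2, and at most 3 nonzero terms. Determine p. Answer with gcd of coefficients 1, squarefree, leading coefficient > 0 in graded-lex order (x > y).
(a) The degree is 2 — a generic line meets the curve in up to 2 points.
(b) Reading off the gridlines: one x-axis crossing is at x = 0; it crosses the y-axis at the gridline y = 0.
(c) Solving for integer coefficients yields p as stated.

x*y - 2*y^2 + x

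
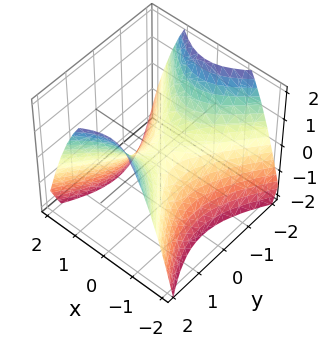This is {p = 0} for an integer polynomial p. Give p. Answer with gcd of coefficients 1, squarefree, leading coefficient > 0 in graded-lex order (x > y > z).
1. deg p = 2. A saddle surface; a quadric.
2. Symmetries: mirror symmetry y ↦ −y ⇒ only even powers of y; it's symmetric under x → −x, forcing even powers of x.
3. Reading off the gridlines: it meets the z-axis at z = 0 (among the integer gridlines); it meets the x-axis at x = 0 (among the integer gridlines).
4. Matching integer coefficients to the picture gives p.

3*x^2 - 2*y^2 + 3*z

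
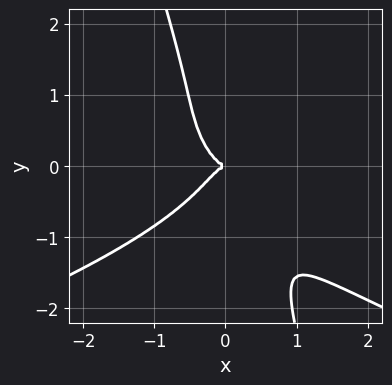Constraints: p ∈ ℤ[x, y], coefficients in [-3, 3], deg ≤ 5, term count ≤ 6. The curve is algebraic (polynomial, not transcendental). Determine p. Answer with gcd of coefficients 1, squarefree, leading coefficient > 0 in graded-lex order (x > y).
3*x*y^3 + y^4 + 3*x^3 + y^2

1. Degree: a generic line meets the curve in up to 4 points, so deg p = 4.
2. From the axis intercepts and sections: it meets the x-axis at x = 0 (among the integer gridlines); one y-axis crossing is at y = 0.
3. Solving for integer coefficients yields p as stated.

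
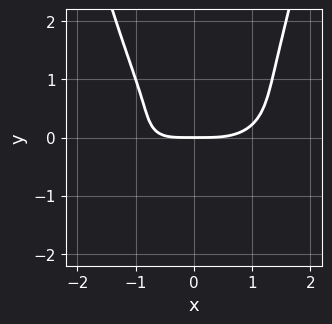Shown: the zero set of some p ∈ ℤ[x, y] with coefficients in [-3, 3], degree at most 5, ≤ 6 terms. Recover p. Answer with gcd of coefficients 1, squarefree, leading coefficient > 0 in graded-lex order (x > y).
(a) The degree is 4 — a generic line meets the curve in up to 4 points.
(b) Observable constraints: it crosses the x-axis at the gridline x = 0; one y-axis crossing is at y = 0.
(c) Matching integer coefficients to the picture gives p.

x^4 + 3*x^2*y^2 - 3*y^3 - 2*x*y - 3*y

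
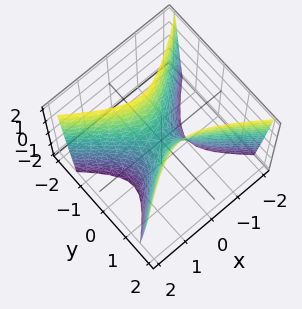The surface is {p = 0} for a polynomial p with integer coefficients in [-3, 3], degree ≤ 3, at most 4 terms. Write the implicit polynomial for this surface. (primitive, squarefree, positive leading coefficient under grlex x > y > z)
2*x^2 - 3*y^2 + z

First, the degree is 2 — a hyperbolic paraboloid; a quadric.
Next, symmetries: mirror symmetry y ↦ −y ⇒ only even powers of y; the x ↦ −x reflection is a symmetry, so x appears only in even powers.
Then, against the integer gridlines: one z-axis crossing is at z = 0; one y-axis crossing is at y = 0.
Finally, matching integer coefficients to the picture gives p.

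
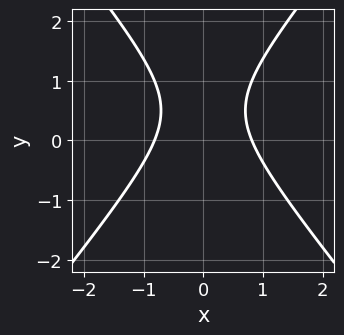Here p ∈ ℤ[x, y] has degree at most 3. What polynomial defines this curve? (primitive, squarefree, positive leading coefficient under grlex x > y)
3*x^2 - 2*y^2 + 2*y - 2

1. The degree is 2 — the shape is more complex than any degree-1 curve.
2. Symmetries: the x ↦ −x reflection is a symmetry, so x appears only in even powers.
3. Observable constraints: no y-intercept at any integer in the box.
4. Solving for integer coefficients yields p as stated.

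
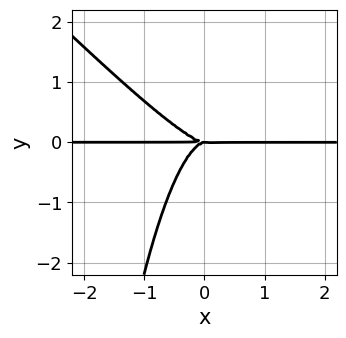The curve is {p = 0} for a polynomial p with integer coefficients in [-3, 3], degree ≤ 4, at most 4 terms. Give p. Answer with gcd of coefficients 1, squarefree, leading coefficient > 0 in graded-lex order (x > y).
deg p = 4. A generic line meets the curve in up to 4 points.
From the visible intercepts: every point of the x-axis in the box is on the curve; one y-axis crossing is at y = 0.
Together with the visible shape, these determine p as stated.

3*x^3*y + 3*x^2*y^2 + 2*y^3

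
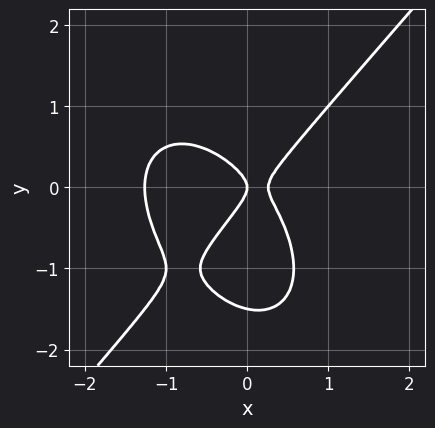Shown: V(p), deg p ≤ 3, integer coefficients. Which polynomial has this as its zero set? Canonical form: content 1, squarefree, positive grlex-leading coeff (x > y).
3*x^3 - 2*y^3 + 3*x^2 - 3*y^2 - x

First, degree: the shape is more complex than any degree-2 curve, so deg p = 3.
Then, reading off the gridlines: one x-axis crossing is at x = 0; it crosses the y-axis at the gridline y = 0.
Finally, matching integer coefficients to the picture gives p.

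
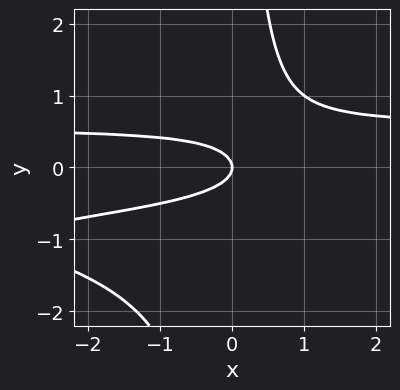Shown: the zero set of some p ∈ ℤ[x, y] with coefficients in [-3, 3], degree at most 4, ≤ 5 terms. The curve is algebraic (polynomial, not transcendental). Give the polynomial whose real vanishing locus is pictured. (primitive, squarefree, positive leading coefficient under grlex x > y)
(a) The degree is 4 — no degree-3 curve has this shape.
(b) Against the integer gridlines: one x-axis crossing is at x = 0; it crosses the y-axis at the gridline y = 0.
(c) The integer polynomial consistent with all of this is the stated p.

2*x*y^3 + 2*x*y^2 - 3*y^2 - x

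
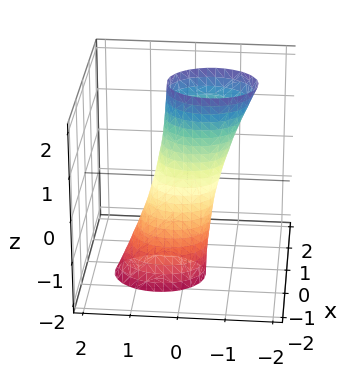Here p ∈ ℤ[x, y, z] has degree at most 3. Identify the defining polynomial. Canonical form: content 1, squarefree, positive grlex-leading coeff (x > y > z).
3*x^2 - x*z + 2*y^2 + y*z - 1

First, degree: no degree-1 surface has this shape, so deg p = 2.
Then, observable constraints: the surface avoids every integer z-axis point in the box.
Finally, the integer polynomial consistent with all of this is the stated p.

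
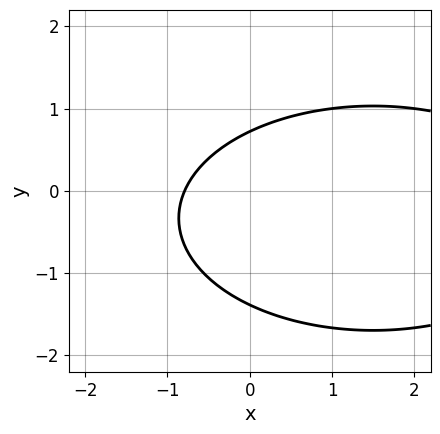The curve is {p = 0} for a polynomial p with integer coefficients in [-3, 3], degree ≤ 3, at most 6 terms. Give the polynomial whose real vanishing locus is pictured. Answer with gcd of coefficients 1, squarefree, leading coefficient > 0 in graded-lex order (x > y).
x^2 + 3*y^2 - 3*x + 2*y - 3

Degree: no degree-1 curve has this shape, so deg p = 2.
Matching integer coefficients to the picture gives p.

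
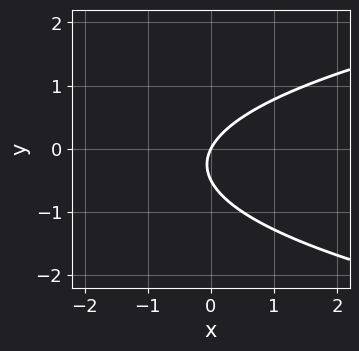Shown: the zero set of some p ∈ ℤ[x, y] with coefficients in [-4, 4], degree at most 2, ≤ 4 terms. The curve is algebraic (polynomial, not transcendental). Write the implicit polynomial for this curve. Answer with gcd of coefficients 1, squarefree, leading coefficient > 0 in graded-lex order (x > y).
deg p = 2.
From the visible intercepts: it meets the y-axis at y = 0 (among the integer gridlines); it crosses the x-axis at the gridline x = 0.
Putting this together gives p.

2*y^2 - 2*x + y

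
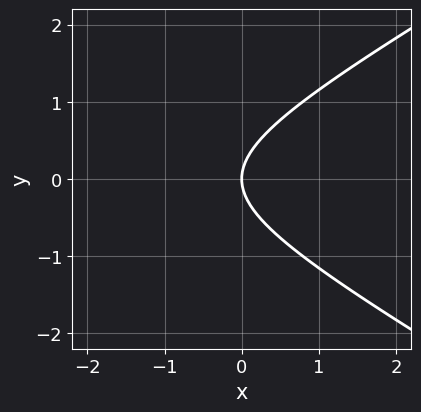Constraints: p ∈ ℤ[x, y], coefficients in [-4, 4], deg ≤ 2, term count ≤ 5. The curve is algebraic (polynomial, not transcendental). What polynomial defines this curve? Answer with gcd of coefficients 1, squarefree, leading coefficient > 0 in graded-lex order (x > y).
x^2 - 3*y^2 + 3*x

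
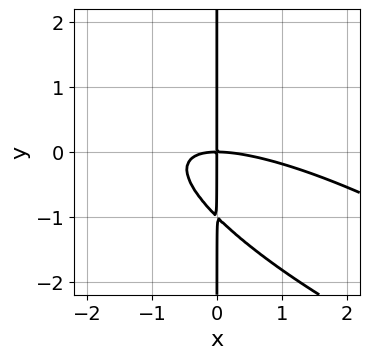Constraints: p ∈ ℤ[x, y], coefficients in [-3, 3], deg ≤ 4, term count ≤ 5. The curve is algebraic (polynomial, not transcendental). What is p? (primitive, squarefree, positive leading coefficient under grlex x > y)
1. The degree is 3 — the shape is more complex than any degree-2 curve.
2. Reading off the gridlines: every point of the y-axis in the box is on the curve; it crosses the x-axis at the gridline x = 0.
3. The integer polynomial consistent with all of this is the stated p.

x^3 + 3*x^2*y + 3*x*y^2 + 3*x*y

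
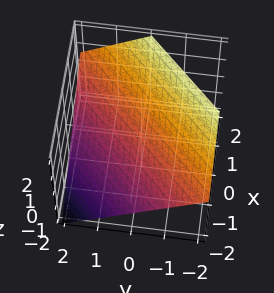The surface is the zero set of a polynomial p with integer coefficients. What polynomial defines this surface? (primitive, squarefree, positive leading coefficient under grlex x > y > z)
2*x - 2*y - 3*z + 2

1. The degree is 1 — every cross-section is a straight line — this is a plane.
2. From the visible intercepts: one y-axis crossing is at y = 1; one x-axis crossing is at x = -1.
3. Assembling these constraints gives the stated polynomial.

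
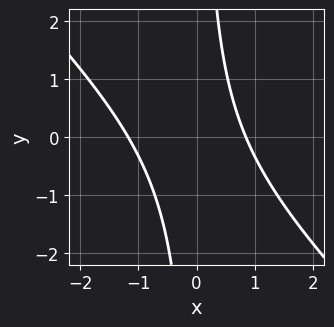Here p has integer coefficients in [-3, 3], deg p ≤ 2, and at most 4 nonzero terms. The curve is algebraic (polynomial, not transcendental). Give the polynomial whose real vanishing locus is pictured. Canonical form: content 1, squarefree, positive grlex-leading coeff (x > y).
3*x^2 + 3*x*y + x - 3

(a) Degree: a generic line meets the curve in up to 2 points, so deg p = 2.
(b) Reading off the gridlines: the curve avoids every integer y-axis point in the box.
(c) These observations pin down the coefficients.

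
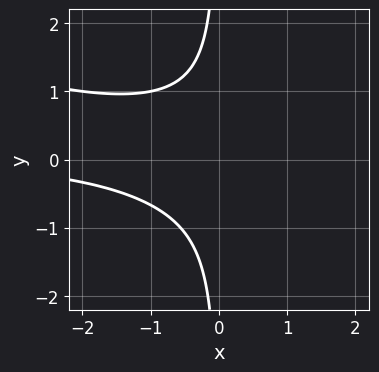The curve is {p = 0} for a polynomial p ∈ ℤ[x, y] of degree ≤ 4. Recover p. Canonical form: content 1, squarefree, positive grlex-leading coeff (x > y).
x^2*y + 3*x*y^2 + 2

(a) deg p = 3. No degree-2 curve has this shape.
(b) From the axis intercepts and sections: no x-intercept at any integer in the box; no y-intercept at any integer in the box.
(c) These observations pin down the coefficients.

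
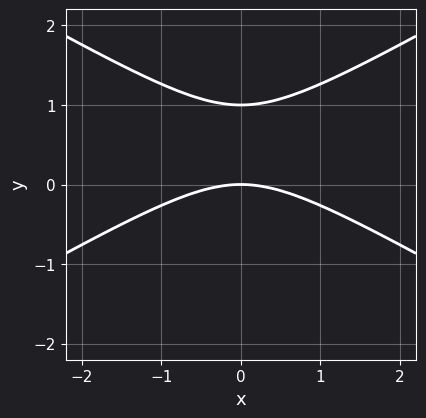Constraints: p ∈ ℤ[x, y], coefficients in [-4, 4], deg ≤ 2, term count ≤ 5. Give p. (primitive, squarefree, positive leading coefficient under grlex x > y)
x^2 - 3*y^2 + 3*y

1. deg p = 2. The shape is more complex than any degree-1 curve.
2. Symmetries: the x ↦ −x reflection is a symmetry, so x appears only in even powers.
3. From the visible intercepts: it crosses the x-axis at the gridline x = 0; the y-axis gridline crossings are at y ∈ {0, 1}.
4. Fitting integer coefficients to these (and the overall shape) gives p.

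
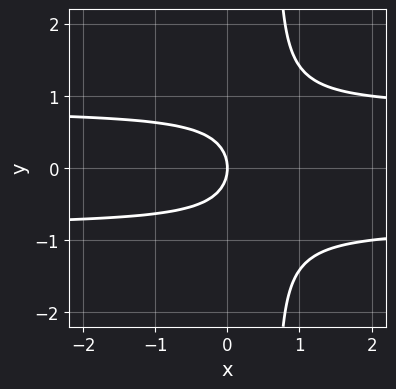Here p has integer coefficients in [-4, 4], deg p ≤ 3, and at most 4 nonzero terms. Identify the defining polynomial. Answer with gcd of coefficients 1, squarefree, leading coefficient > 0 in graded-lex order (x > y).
3*x*y^2 - 2*y^2 - 2*x

First, deg p = 3. The shape is more complex than any degree-2 curve.
Then, symmetries: mirror symmetry y ↦ −y ⇒ only even powers of y.
Next, from the visible intercepts: it meets the y-axis at y = 0 (among the integer gridlines); one x-axis crossing is at x = 0.
Finally, together with the visible shape, these determine p as stated.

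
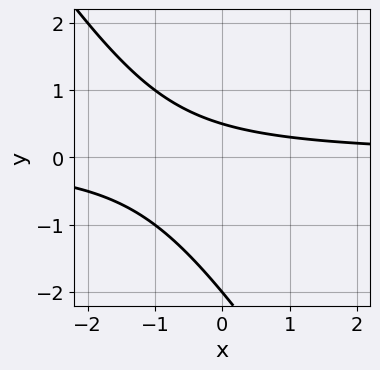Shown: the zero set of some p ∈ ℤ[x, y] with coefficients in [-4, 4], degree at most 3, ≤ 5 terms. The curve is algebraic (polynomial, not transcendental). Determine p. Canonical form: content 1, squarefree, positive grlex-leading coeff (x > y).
3*x*y + 2*y^2 + 3*y - 2

(a) deg p = 2. The shape is more complex than any degree-1 curve.
(b) Against the integer gridlines: it crosses the y-axis at the gridline y = -2; the curve avoids every integer x-axis point in the box.
(c) Together with the visible shape, these determine p as stated.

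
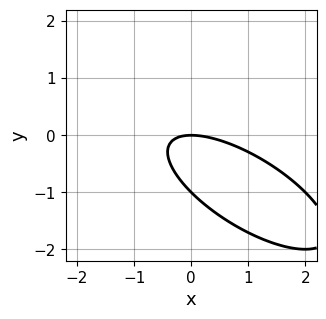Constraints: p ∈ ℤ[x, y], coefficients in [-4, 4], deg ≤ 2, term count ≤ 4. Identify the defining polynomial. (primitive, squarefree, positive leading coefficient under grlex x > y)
1. The degree is 2 — the shape is more complex than any degree-1 curve.
2. Checking where it meets the axes: among the integer gridlines, it crosses the y-axis at y ∈ {-1, 0}; it meets the x-axis at x = 0 (among the integer gridlines).
3. Putting this together gives p.

x^2 + 2*x*y + 2*y^2 + 2*y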